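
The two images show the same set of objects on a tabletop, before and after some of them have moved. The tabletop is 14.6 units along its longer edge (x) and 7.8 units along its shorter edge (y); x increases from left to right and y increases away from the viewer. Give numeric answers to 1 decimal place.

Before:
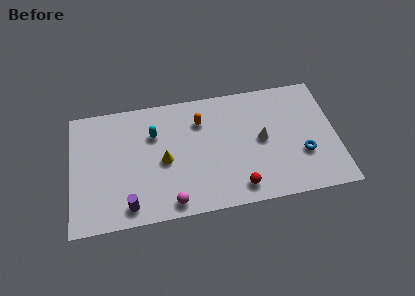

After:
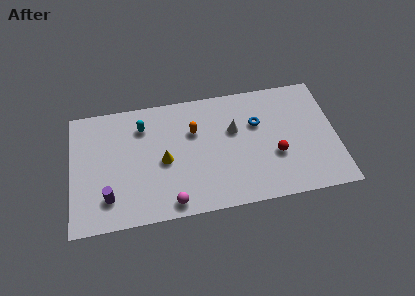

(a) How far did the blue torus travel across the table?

3.4

The blue torus was near (12.7, 2.7) before and (10.3, 5.1) after, so it travelled √(2.4² + 2.4²) ≈ 3.4 units.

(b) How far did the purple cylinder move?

1.3

The purple cylinder moved from about (3.1, 1.1) to (2.0, 1.8), a distance of √(1.1² + 0.7²) ≈ 1.3.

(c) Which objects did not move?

the magenta sphere and the yellow cone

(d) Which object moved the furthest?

the blue torus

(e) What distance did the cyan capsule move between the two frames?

0.8

The cyan capsule moved from about (4.6, 5.4) to (4.0, 6.0), a distance of √(0.6² + 0.6²) ≈ 0.8.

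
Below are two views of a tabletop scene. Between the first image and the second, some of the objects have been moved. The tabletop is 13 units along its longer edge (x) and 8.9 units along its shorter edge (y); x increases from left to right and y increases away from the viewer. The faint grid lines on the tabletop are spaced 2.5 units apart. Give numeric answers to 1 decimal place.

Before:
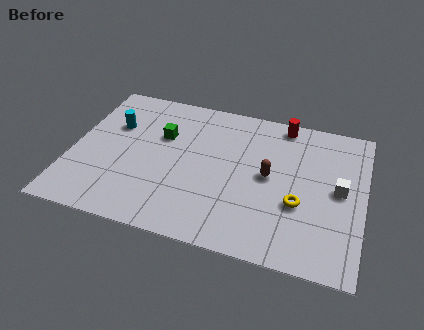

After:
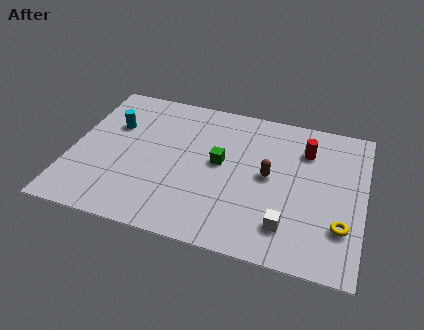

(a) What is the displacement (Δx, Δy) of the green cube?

(2.7, -1.0)

The green cube started near (3.9, 5.8) and ended near (6.6, 4.8).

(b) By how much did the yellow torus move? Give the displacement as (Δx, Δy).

(1.9, -0.8)

The yellow torus was at about (10.2, 3.3) and moved to about (12.1, 2.5).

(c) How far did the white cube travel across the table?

3.4

From (11.9, 4.6) to (9.8, 1.9), the white cube covered √(2.1² + 2.7²) ≈ 3.4 units.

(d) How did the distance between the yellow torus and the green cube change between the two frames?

-0.8

Before: roughly 6.8 units apart; after: 6.0. That's 0.8 units closer together.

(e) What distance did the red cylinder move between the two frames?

1.8

From (9.2, 8.0) to (10.3, 6.6), the red cylinder covered √(1.1² + 1.4²) ≈ 1.8 units.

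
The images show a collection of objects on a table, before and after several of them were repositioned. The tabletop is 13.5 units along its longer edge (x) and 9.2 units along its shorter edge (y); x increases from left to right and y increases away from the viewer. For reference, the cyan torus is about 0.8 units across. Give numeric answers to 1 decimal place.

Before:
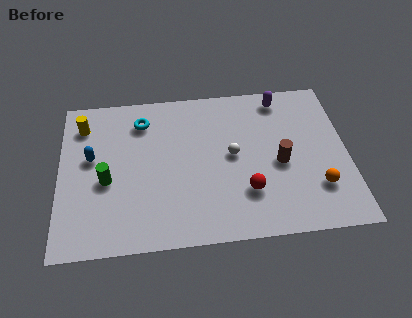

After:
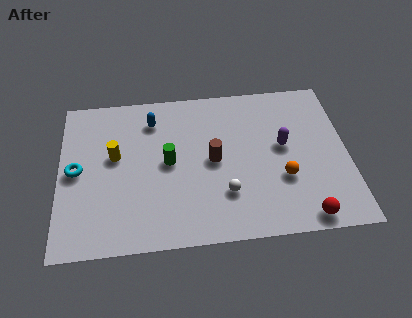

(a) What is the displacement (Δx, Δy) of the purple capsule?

(0.0, -2.9)

The purple capsule started near (10.5, 8.0) and ended near (10.5, 5.1).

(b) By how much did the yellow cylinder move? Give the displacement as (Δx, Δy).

(1.5, -2.0)

The yellow cylinder was at about (1.1, 7.3) and moved to about (2.6, 5.3).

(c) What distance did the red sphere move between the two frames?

3.1

The red sphere was near (8.7, 2.6) before and (11.3, 0.9) after, so it travelled √(2.6² + 1.7²) ≈ 3.1 units.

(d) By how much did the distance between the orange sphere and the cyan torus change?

+0.3

They were about 9.4 units apart before and 9.7 after — 0.3 units further apart.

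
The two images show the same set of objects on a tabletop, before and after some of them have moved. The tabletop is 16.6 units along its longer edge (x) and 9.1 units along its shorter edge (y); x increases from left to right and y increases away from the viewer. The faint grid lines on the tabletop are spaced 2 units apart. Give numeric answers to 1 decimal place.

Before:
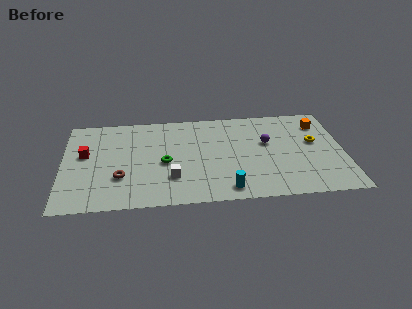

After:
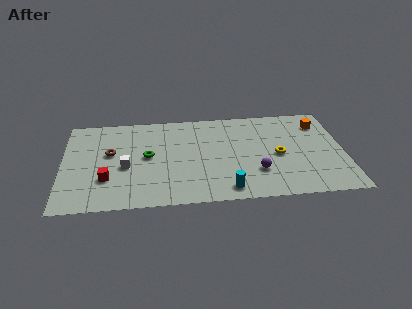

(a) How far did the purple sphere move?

2.9

The purple sphere moved from about (12.1, 5.5) to (11.4, 2.7), a distance of √(0.7² + 2.8²) ≈ 2.9.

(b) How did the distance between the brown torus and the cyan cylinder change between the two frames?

+1.5

Before: roughly 6.4 units apart; after: 7.9. That's 1.5 units further apart.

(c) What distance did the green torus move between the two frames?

1.2

The green torus was near (6.0, 4.1) before and (5.0, 4.8) after, so it travelled √(1.0² + 0.7²) ≈ 1.2 units.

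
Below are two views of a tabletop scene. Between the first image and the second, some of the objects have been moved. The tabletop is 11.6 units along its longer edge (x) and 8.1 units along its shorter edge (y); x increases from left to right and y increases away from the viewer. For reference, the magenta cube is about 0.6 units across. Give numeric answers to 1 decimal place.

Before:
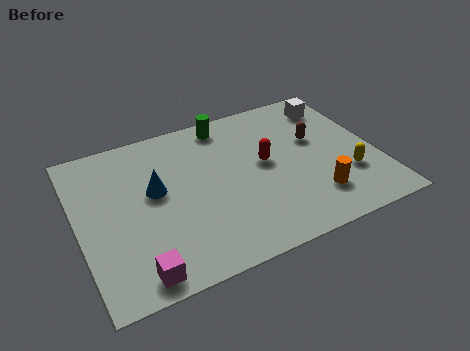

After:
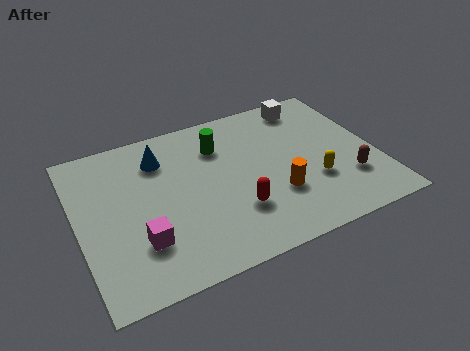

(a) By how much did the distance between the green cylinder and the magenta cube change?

-2.4

The distance was about 7.5 in the first image and 5.1 in the second, so they moved 2.4 units closer together.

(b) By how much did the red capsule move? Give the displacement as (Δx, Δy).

(-1.4, -2.0)

The red capsule was at about (7.3, 4.4) and moved to about (5.9, 2.4).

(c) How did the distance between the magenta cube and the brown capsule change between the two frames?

-0.4

They were about 8.5 units apart before and 8.1 after — 0.4 units closer together.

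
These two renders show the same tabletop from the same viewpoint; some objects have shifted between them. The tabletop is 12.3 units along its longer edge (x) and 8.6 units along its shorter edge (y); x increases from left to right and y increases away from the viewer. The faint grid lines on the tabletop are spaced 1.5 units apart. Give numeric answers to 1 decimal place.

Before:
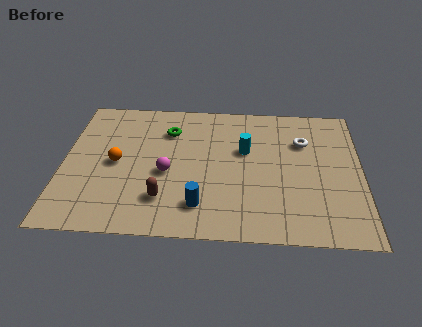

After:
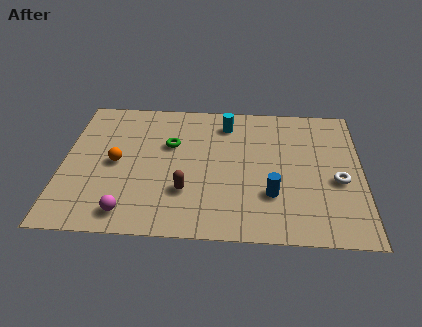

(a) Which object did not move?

the orange sphere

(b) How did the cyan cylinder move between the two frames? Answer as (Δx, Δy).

(-0.8, 1.7)

The cyan cylinder was at about (7.5, 5.3) and moved to about (6.7, 7.0).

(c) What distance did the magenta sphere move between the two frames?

2.9

The magenta sphere moved from about (4.3, 3.7) to (2.8, 1.2), a distance of √(1.5² + 2.5²) ≈ 2.9.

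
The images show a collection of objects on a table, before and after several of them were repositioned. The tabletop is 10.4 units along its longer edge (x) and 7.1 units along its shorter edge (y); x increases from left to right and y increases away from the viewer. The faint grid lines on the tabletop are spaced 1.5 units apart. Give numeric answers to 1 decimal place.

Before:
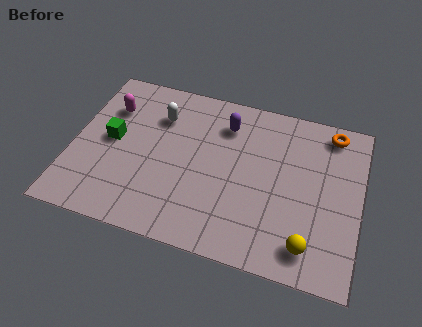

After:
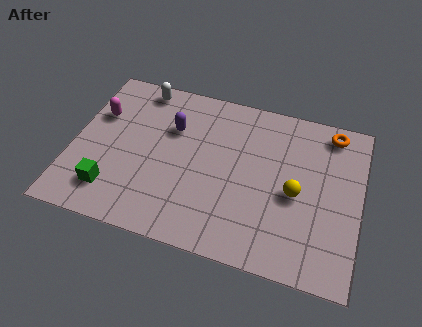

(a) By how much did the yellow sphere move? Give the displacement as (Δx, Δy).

(-0.6, 2.0)

The yellow sphere was at about (8.7, 1.2) and moved to about (8.1, 3.2).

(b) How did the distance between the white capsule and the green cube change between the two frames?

+2.6

Before: roughly 2.2 units apart; after: 4.8. That's 2.6 units further apart.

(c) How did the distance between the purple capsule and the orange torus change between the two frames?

+2.0

Before: roughly 3.9 units apart; after: 5.9. That's 2.0 units further apart.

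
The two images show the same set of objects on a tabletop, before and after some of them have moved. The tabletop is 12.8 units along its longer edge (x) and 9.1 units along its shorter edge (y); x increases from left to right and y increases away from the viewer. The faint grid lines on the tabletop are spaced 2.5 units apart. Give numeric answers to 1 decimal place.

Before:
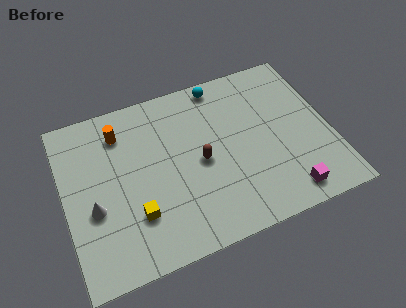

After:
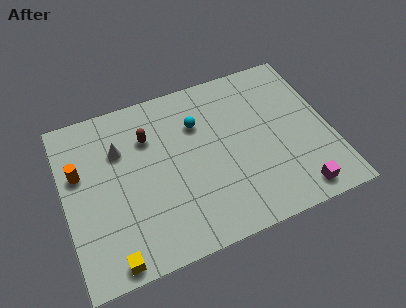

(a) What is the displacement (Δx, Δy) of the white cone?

(1.5, 2.7)

From the two frames, the white cone sits at roughly (1.3, 3.6) before and (2.8, 6.3) after.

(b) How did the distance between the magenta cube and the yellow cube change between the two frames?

+1.7

They were about 7.2 units apart before and 8.9 after — 1.7 units further apart.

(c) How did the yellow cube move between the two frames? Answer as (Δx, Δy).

(-1.3, -1.8)

From the two frames, the yellow cube sits at roughly (3.2, 2.6) before and (1.9, 0.8) after.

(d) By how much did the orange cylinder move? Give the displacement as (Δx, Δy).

(-2.1, -1.5)

From the two frames, the orange cylinder sits at roughly (2.9, 7.2) before and (0.8, 5.7) after.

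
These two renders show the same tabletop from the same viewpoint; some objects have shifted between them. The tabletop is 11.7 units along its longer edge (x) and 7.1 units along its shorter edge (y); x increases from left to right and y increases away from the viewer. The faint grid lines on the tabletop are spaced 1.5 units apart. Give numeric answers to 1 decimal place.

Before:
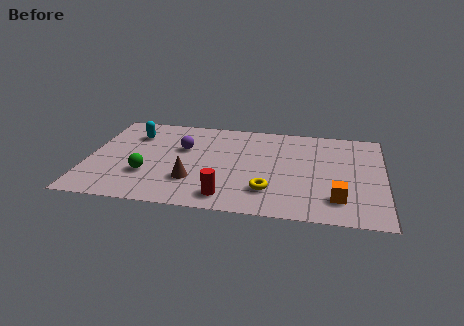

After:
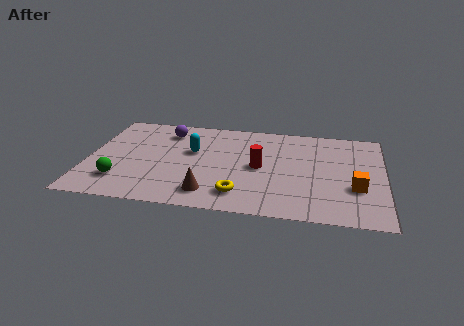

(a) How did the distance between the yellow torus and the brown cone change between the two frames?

-1.8

They were about 3.0 units apart before and 1.2 after — 1.8 units closer together.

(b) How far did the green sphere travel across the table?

1.2

The green sphere was near (2.4, 2.3) before and (1.4, 1.7) after, so it travelled √(1.0² + 0.6²) ≈ 1.2 units.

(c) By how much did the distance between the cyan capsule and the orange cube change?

-2.3

Before: roughly 9.0 units apart; after: 6.7. That's 2.3 units closer together.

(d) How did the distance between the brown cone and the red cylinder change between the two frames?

+1.2

The distance was about 1.7 in the first image and 2.9 in the second, so they moved 1.2 units further apart.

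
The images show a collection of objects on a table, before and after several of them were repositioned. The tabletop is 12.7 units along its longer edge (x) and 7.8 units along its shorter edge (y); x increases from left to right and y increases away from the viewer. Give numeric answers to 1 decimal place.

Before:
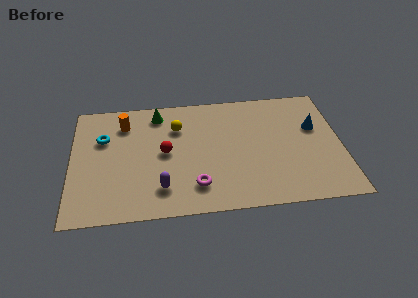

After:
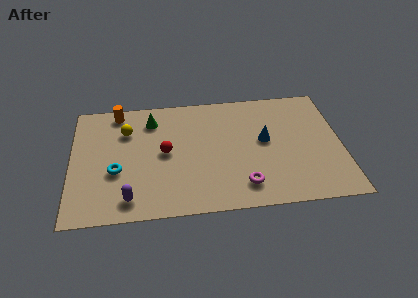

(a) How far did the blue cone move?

2.5

From (11.5, 4.9) to (9.1, 4.3), the blue cone covered √(2.4² + 0.6²) ≈ 2.5 units.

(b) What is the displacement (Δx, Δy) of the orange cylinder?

(-0.3, 0.8)

The orange cylinder was at about (2.5, 6.1) and moved to about (2.2, 6.9).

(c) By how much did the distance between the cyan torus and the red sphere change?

-0.6

Before: roughly 3.1 units apart; after: 2.5. That's 0.6 units closer together.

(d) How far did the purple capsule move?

1.6

From (4.2, 1.7) to (2.7, 1.2), the purple capsule covered √(1.5² + 0.5²) ≈ 1.6 units.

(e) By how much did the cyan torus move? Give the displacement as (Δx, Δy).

(0.6, -2.2)

The cyan torus was at about (1.5, 5.2) and moved to about (2.1, 3.0).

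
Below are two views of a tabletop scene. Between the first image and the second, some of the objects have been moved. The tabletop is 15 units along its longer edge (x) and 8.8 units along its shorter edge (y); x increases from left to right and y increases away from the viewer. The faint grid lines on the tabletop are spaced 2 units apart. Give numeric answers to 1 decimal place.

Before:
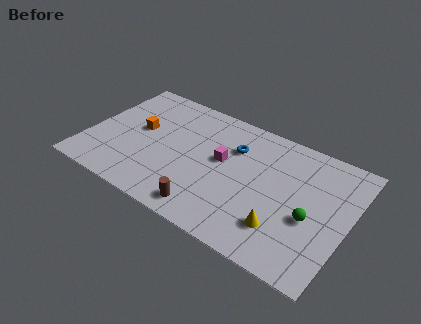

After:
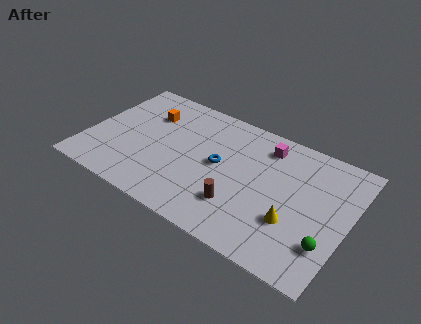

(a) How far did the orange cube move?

1.4

The orange cube moved from about (2.8, 4.9) to (3.1, 6.3), a distance of √(0.3² + 1.4²) ≈ 1.4.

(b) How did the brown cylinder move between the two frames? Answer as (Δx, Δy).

(1.6, 1.2)

The brown cylinder started near (7.5, 1.2) and ended near (9.1, 2.4).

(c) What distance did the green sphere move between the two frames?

1.6

The green sphere moved from about (13.0, 3.6) to (14.1, 2.4), a distance of √(1.1² + 1.2²) ≈ 1.6.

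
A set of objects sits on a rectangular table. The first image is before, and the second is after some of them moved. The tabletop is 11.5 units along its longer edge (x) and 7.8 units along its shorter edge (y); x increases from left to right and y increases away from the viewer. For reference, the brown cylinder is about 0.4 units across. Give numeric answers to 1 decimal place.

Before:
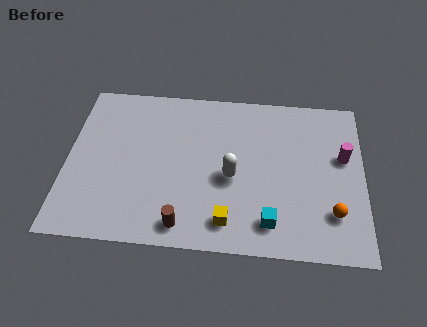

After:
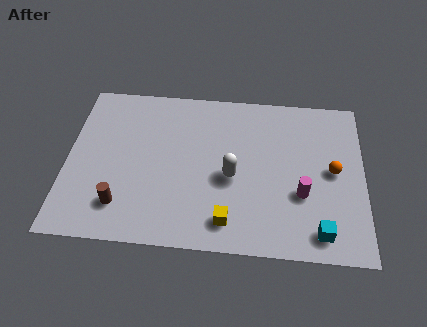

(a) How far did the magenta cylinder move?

2.5

From (10.7, 4.7) to (9.1, 2.8), the magenta cylinder covered √(1.6² + 1.9²) ≈ 2.5 units.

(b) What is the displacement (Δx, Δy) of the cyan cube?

(1.9, -0.3)

From the two frames, the cyan cube sits at roughly (7.9, 1.4) before and (9.8, 1.1) after.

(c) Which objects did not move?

the white capsule and the yellow cube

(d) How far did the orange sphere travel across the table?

2.0

The orange sphere was near (10.3, 2.0) before and (10.3, 4.0) after, so it travelled √(0.0² + 2.0²) ≈ 2.0 units.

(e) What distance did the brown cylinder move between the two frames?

2.5

The brown cylinder moved from about (4.6, 1.0) to (2.2, 1.7), a distance of √(2.4² + 0.7²) ≈ 2.5.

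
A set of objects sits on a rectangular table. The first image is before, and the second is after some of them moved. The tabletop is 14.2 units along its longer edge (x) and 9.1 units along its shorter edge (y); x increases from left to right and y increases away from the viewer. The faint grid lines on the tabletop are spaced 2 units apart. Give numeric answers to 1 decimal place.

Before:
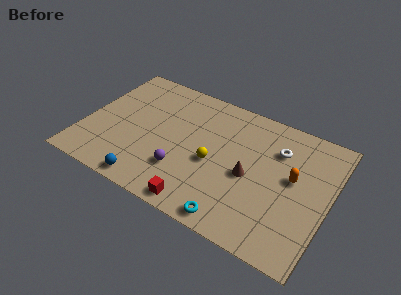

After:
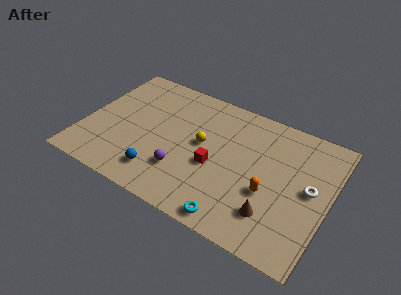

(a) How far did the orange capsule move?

2.0

From (12.1, 5.1) to (10.9, 3.5), the orange capsule covered √(1.2² + 1.6²) ≈ 2.0 units.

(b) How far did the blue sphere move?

1.0

The blue sphere was near (4.3, 0.9) before and (4.8, 1.8) after, so it travelled √(0.5² + 0.9²) ≈ 1.0 units.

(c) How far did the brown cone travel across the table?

2.5

From (9.7, 4.1) to (11.3, 2.2), the brown cone covered √(1.6² + 1.9²) ≈ 2.5 units.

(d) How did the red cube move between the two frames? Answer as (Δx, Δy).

(0.4, 2.9)

The red cube started near (7.3, 0.9) and ended near (7.7, 3.8).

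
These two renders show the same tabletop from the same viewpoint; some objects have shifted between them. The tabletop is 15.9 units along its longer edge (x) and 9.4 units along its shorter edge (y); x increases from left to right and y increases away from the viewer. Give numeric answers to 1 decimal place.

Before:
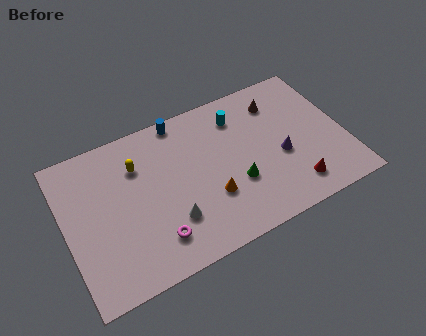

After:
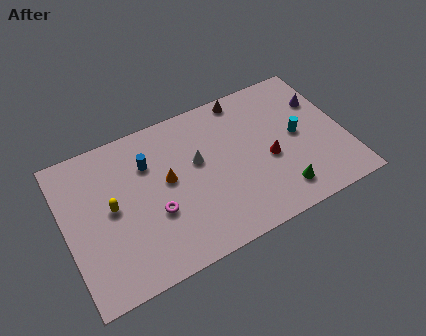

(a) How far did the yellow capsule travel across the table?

2.5

From (4.3, 6.8) to (2.6, 4.9), the yellow capsule covered √(1.7² + 1.9²) ≈ 2.5 units.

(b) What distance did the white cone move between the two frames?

3.5

The white cone moved from about (5.7, 2.7) to (7.6, 5.6), a distance of √(1.9² + 2.9²) ≈ 3.5.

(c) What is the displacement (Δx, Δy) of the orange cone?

(-2.2, 2.1)

The orange cone started near (8.0, 3.1) and ended near (5.8, 5.2).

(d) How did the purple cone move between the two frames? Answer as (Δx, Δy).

(2.7, 2.6)

The purple cone was at about (12.2, 3.9) and moved to about (14.9, 6.5).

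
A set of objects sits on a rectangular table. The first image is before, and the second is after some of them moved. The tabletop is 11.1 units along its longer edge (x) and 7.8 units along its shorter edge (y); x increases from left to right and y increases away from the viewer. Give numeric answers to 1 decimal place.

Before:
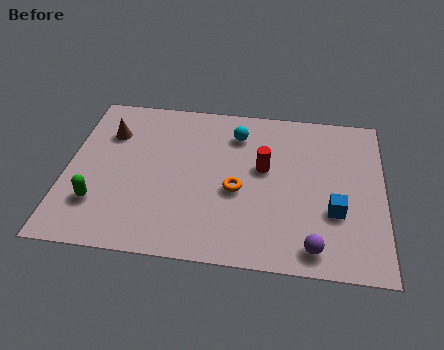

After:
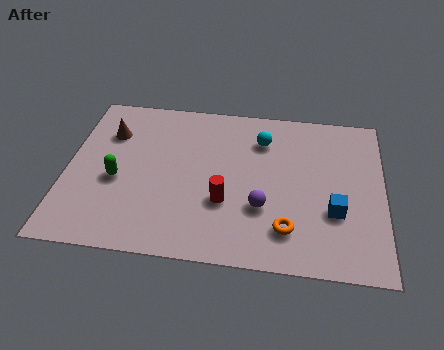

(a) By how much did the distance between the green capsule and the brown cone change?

-1.2

Before: roughly 3.5 units apart; after: 2.3. That's 1.2 units closer together.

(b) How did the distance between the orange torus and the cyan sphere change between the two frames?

+1.5

Before: roughly 2.8 units apart; after: 4.3. That's 1.5 units further apart.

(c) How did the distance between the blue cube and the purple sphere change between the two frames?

+0.7

They were about 1.8 units apart before and 2.5 after — 0.7 units further apart.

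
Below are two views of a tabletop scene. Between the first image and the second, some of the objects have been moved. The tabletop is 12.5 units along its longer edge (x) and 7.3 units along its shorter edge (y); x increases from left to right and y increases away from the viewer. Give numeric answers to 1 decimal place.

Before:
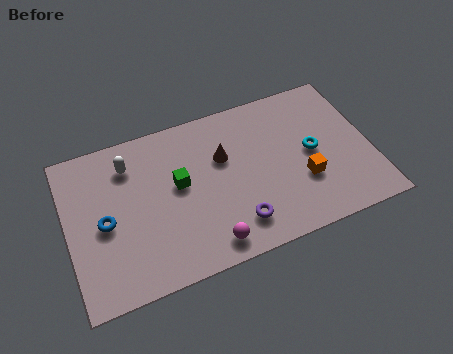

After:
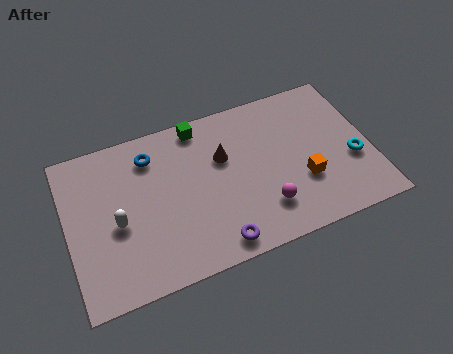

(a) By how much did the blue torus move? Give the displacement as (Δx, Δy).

(2.1, 2.4)

The blue torus was at about (1.5, 3.4) and moved to about (3.6, 5.8).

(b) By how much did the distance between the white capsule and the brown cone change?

+0.8

The distance was about 3.9 in the first image and 4.7 in the second, so they moved 0.8 units further apart.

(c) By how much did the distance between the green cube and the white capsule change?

+2.5

The distance was about 2.5 in the first image and 5.0 in the second, so they moved 2.5 units further apart.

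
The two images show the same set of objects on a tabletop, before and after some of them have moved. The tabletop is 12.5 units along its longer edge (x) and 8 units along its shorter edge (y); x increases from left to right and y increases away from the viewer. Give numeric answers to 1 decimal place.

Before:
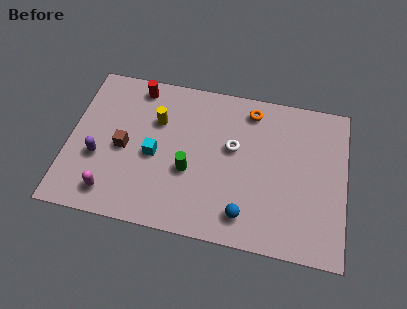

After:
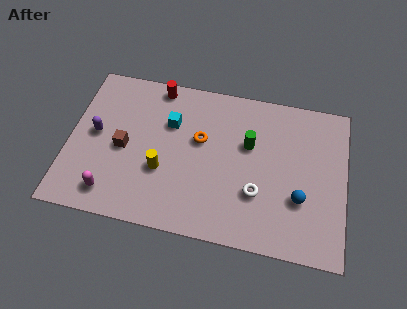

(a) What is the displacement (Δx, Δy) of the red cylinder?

(0.9, 0.2)

The red cylinder was at about (2.9, 7.0) and moved to about (3.8, 7.2).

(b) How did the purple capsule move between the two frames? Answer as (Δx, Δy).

(-0.2, 1.2)

The purple capsule started near (1.4, 3.0) and ended near (1.2, 4.2).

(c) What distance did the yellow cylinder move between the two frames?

2.5

From (3.9, 5.4) to (4.3, 2.9), the yellow cylinder covered √(0.4² + 2.5²) ≈ 2.5 units.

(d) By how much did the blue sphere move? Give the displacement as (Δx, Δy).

(2.4, 1.3)

The blue sphere started near (8.1, 1.4) and ended near (10.5, 2.7).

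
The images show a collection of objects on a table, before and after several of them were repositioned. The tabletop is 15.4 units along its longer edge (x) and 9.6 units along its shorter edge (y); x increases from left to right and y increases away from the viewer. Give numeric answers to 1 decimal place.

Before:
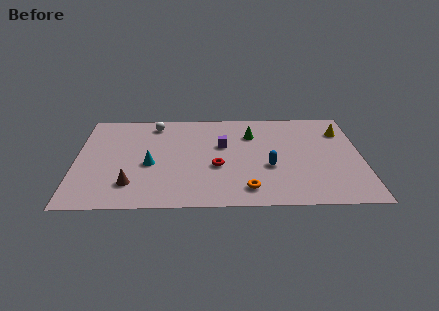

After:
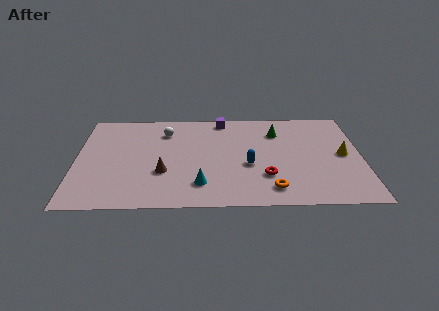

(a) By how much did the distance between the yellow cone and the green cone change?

-0.7

The distance was about 4.9 in the first image and 4.2 in the second, so they moved 0.7 units closer together.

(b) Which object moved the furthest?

the cyan cone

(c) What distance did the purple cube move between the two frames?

2.7

The purple cube moved from about (7.9, 5.9) to (7.9, 8.6), a distance of √(0.0² + 2.7²) ≈ 2.7.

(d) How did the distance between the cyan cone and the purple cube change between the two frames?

+2.3

They were about 4.3 units apart before and 6.6 after — 2.3 units further apart.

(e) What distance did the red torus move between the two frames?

2.8

From (7.6, 3.8) to (10.2, 2.8), the red torus covered √(2.6² + 1.0²) ≈ 2.8 units.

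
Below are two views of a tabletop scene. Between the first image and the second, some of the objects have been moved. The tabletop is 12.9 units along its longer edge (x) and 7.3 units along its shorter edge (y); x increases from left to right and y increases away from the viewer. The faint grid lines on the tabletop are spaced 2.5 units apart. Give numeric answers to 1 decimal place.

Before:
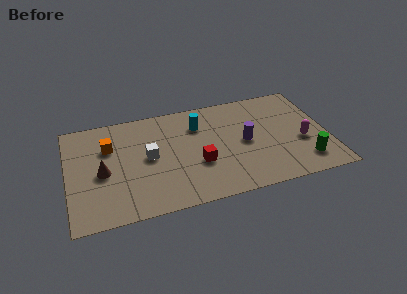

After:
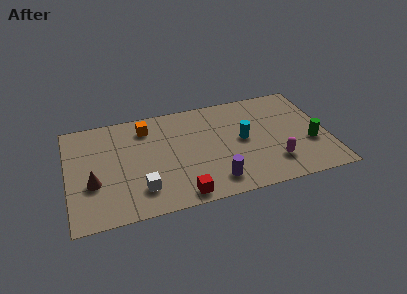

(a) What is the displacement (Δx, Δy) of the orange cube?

(1.9, 0.9)

The orange cube was at about (2.1, 5.0) and moved to about (4.0, 5.9).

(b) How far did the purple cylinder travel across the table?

2.9

The purple cylinder was near (8.8, 3.6) before and (7.1, 1.3) after, so it travelled √(1.7² + 2.3²) ≈ 2.9 units.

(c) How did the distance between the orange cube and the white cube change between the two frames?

+2.0

The distance was about 2.2 in the first image and 4.2 in the second, so they moved 2.0 units further apart.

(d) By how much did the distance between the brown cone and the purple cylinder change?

-1.0

They were about 7.1 units apart before and 6.1 after — 1.0 units closer together.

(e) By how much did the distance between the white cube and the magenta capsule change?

-1.1

Before: roughly 7.7 units apart; after: 6.6. That's 1.1 units closer together.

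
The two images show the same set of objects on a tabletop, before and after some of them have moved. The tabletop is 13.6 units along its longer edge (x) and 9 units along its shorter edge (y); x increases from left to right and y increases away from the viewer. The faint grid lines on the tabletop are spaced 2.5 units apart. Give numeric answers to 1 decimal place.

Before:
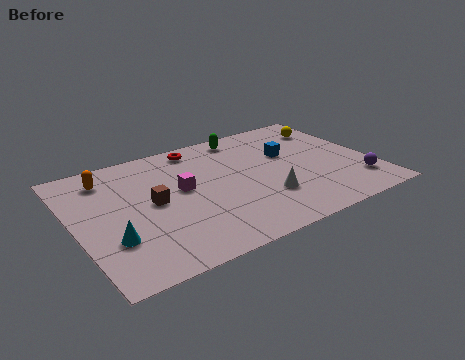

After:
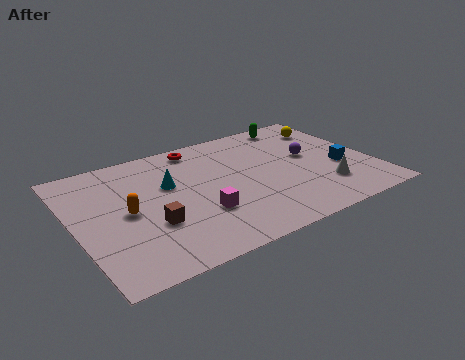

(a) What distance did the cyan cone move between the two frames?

4.1

From (1.4, 2.8) to (4.4, 5.6), the cyan cone covered √(3.0² + 2.8²) ≈ 4.1 units.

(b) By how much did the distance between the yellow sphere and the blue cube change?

+0.8

They were about 2.7 units apart before and 3.5 after — 0.8 units further apart.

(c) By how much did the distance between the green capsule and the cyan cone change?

-1.7

The distance was about 8.6 in the first image and 6.9 in the second, so they moved 1.7 units closer together.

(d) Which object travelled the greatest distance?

the cyan cone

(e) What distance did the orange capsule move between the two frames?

2.9

The orange capsule moved from about (1.8, 7.3) to (2.3, 4.4), a distance of √(0.5² + 2.9²) ≈ 2.9.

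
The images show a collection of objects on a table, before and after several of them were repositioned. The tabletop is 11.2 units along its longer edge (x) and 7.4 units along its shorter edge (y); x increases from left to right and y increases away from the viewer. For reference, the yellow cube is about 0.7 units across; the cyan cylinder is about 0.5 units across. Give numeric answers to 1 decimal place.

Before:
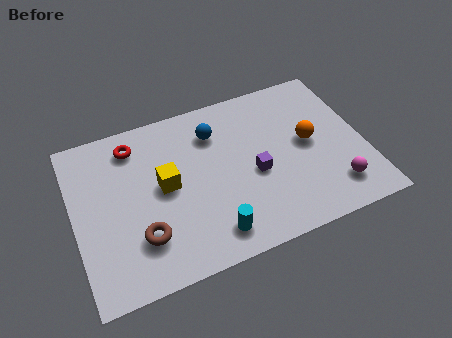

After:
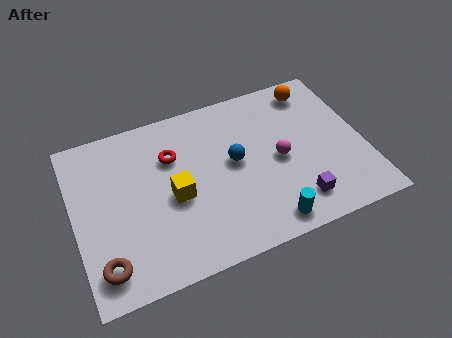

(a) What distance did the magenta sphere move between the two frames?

2.8

The magenta sphere moved from about (9.8, 1.5) to (7.9, 3.5), a distance of √(1.9² + 2.0²) ≈ 2.8.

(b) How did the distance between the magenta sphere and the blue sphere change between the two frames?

-4.1

The distance was about 5.9 in the first image and 1.8 in the second, so they moved 4.1 units closer together.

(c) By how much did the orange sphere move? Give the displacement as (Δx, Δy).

(0.5, 2.4)

From the two frames, the orange sphere sits at roughly (9.1, 3.9) before and (9.6, 6.3) after.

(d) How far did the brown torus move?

1.7

The brown torus moved from about (2.4, 2.0) to (0.9, 1.3), a distance of √(1.5² + 0.7²) ≈ 1.7.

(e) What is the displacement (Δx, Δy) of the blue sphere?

(0.6, -1.6)

The blue sphere was at about (5.6, 5.6) and moved to about (6.2, 4.0).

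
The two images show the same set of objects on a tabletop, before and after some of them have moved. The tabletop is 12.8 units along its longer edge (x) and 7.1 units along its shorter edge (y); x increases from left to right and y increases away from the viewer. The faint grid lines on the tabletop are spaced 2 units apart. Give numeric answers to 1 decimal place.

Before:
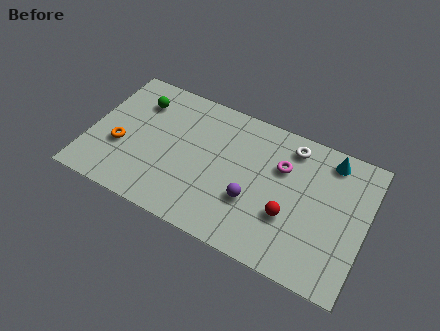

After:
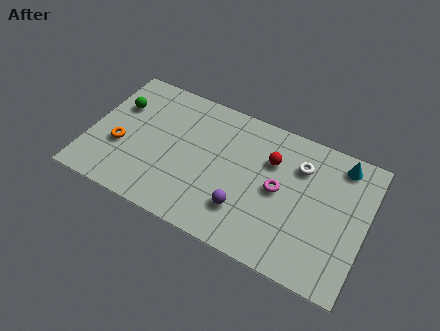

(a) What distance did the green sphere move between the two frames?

1.1

From (2.0, 5.4) to (1.1, 4.8), the green sphere covered √(0.9² + 0.6²) ≈ 1.1 units.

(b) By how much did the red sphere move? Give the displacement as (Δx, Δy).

(-1.1, 2.4)

The red sphere started near (9.4, 2.5) and ended near (8.3, 4.9).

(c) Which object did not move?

the orange torus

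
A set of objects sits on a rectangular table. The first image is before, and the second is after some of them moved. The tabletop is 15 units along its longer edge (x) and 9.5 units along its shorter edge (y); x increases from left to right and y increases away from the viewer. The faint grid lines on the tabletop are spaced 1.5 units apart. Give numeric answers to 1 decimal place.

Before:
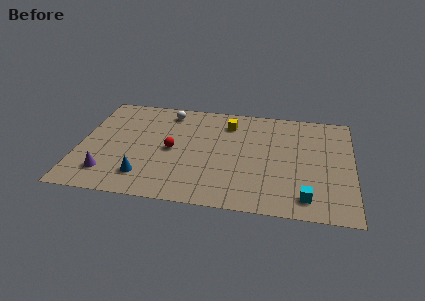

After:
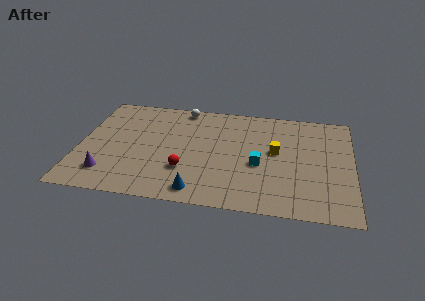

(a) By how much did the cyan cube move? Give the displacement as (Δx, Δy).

(-2.6, 2.5)

The cyan cube was at about (12.5, 1.5) and moved to about (9.9, 4.0).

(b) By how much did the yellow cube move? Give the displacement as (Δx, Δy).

(2.7, -2.2)

From the two frames, the yellow cube sits at roughly (8.1, 7.5) before and (10.8, 5.3) after.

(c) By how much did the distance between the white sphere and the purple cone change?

+0.8

The distance was about 6.8 in the first image and 7.6 in the second, so they moved 0.8 units further apart.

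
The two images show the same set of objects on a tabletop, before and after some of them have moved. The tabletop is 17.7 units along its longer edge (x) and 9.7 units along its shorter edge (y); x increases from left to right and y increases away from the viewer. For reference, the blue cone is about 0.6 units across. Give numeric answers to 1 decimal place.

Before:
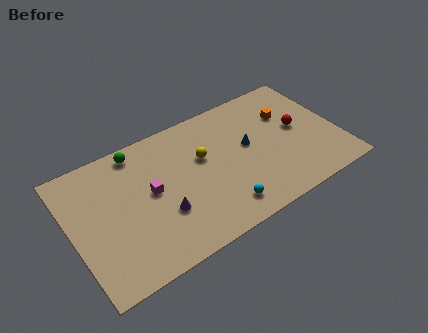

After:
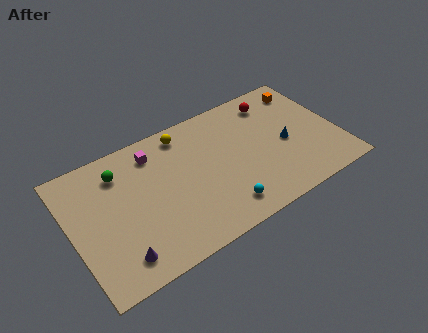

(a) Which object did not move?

the cyan sphere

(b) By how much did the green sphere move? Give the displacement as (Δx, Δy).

(-1.3, -1.0)

From the two frames, the green sphere sits at roughly (4.8, 8.6) before and (3.5, 7.6) after.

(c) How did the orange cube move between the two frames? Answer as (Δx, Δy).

(1.5, 1.4)

The orange cube was at about (14.7, 6.6) and moved to about (16.2, 8.0).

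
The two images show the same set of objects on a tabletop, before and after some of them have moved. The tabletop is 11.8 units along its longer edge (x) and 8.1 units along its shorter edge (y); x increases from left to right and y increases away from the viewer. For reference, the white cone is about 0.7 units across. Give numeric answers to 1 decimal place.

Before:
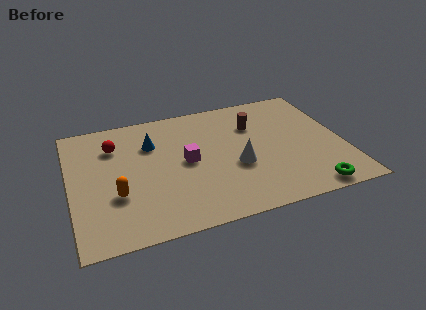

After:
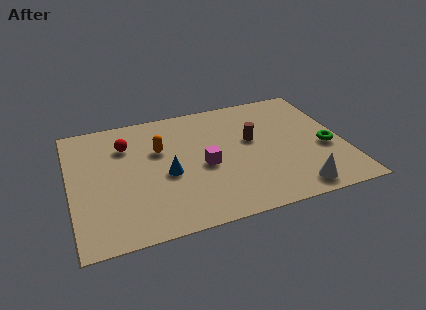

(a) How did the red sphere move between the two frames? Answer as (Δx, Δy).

(0.5, -0.1)

From the two frames, the red sphere sits at roughly (2.0, 6.0) before and (2.5, 5.9) after.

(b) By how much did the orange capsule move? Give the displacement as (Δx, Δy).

(2.0, 2.4)

From the two frames, the orange capsule sits at roughly (1.9, 2.8) before and (3.9, 5.2) after.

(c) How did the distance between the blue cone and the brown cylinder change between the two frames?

-0.5

They were about 4.5 units apart before and 4.0 after — 0.5 units closer together.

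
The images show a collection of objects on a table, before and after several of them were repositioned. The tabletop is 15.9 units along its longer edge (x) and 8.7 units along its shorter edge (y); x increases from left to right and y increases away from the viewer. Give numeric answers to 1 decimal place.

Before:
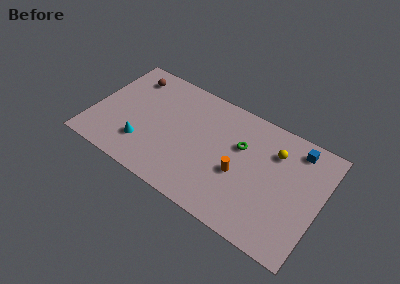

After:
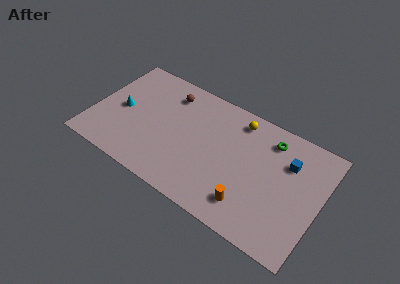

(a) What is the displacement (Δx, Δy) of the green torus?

(1.9, 1.5)

The green torus started near (10.2, 5.6) and ended near (12.1, 7.1).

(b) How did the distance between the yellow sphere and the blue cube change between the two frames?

+2.2

The distance was about 1.7 in the first image and 3.9 in the second, so they moved 2.2 units further apart.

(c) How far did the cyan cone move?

2.7

The cyan cone moved from about (3.8, 2.3) to (1.9, 4.2), a distance of √(1.9² + 1.9²) ≈ 2.7.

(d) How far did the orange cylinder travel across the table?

2.1

From (10.4, 3.6) to (11.4, 1.8), the orange cylinder covered √(1.0² + 1.8²) ≈ 2.1 units.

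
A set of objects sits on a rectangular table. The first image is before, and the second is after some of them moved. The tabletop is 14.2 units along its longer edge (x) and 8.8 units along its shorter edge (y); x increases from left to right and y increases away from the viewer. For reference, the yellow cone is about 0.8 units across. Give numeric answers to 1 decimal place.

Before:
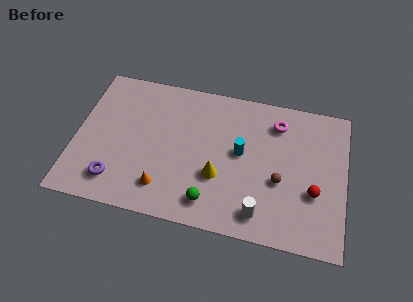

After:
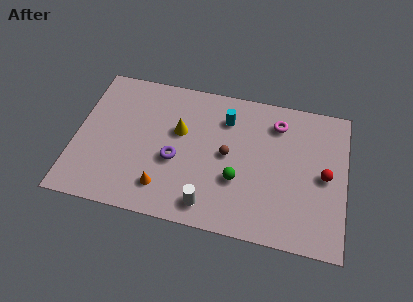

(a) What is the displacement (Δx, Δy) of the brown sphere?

(-2.8, 1.0)

The brown sphere was at about (10.8, 3.5) and moved to about (8.0, 4.5).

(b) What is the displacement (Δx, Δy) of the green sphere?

(1.3, 1.6)

The green sphere was at about (7.3, 1.5) and moved to about (8.6, 3.1).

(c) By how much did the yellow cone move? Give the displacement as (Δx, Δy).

(-2.2, 2.3)

The yellow cone was at about (7.6, 3.1) and moved to about (5.4, 5.4).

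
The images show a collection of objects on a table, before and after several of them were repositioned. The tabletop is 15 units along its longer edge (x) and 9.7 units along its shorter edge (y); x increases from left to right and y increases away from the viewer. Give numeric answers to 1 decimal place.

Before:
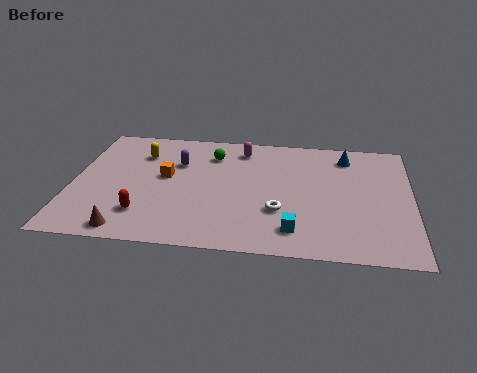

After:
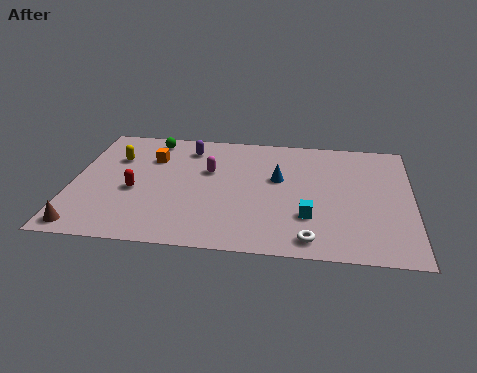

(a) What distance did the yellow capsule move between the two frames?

1.2

From (2.9, 7.2) to (1.8, 6.7), the yellow capsule covered √(1.1² + 0.5²) ≈ 1.2 units.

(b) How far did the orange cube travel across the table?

1.7

The orange cube was near (4.1, 5.4) before and (3.4, 6.9) after, so it travelled √(0.7² + 1.5²) ≈ 1.7 units.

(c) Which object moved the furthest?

the blue cone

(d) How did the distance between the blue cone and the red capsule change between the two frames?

-4.0

The distance was about 10.5 in the first image and 6.5 in the second, so they moved 4.0 units closer together.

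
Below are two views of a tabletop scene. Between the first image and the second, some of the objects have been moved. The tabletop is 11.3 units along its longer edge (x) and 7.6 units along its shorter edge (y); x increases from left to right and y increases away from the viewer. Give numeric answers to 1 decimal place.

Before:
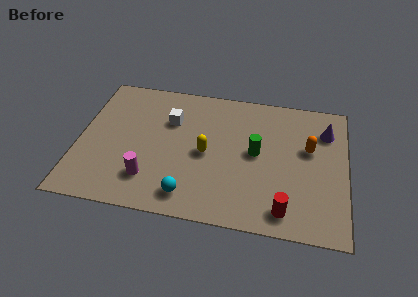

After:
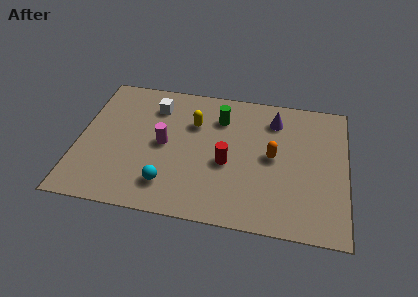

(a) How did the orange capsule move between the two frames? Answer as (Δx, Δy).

(-1.5, -0.7)

The orange capsule was at about (9.7, 4.6) and moved to about (8.2, 3.9).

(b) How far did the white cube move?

1.0

From (3.8, 5.2) to (3.1, 5.9), the white cube covered √(0.7² + 0.7²) ≈ 1.0 units.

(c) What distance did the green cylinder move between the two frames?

2.3

From (7.5, 4.0) to (5.9, 5.7), the green cylinder covered √(1.6² + 1.7²) ≈ 2.3 units.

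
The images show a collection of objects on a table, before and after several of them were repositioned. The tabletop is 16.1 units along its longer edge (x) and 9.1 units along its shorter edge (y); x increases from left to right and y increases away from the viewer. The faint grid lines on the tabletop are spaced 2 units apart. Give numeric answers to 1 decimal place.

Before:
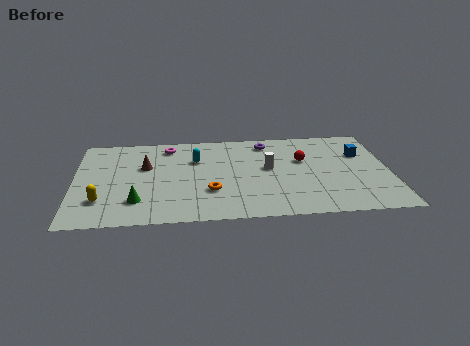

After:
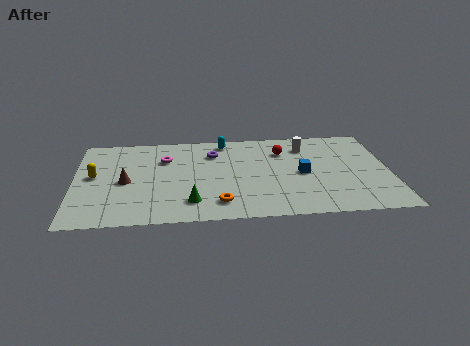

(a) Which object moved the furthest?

the blue cube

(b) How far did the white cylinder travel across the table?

2.9

The white cylinder was near (9.9, 5.0) before and (11.9, 7.1) after, so it travelled √(2.0² + 2.1²) ≈ 2.9 units.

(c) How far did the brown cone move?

1.8

The brown cone moved from about (3.6, 5.7) to (2.6, 4.2), a distance of √(1.0² + 1.5²) ≈ 1.8.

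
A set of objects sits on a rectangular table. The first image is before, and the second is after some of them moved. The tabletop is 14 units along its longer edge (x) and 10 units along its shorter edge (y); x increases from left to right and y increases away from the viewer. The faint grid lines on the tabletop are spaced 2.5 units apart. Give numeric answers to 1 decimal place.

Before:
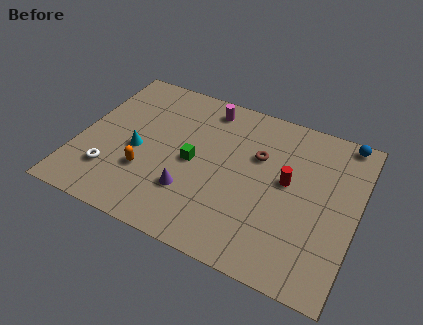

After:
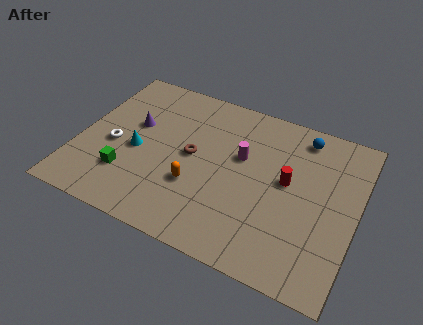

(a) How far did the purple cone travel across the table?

4.5

The purple cone was near (5.9, 2.9) before and (2.6, 6.0) after, so it travelled √(3.3² + 3.1²) ≈ 4.5 units.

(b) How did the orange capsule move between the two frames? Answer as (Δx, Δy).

(2.5, 0.2)

From the two frames, the orange capsule sits at roughly (3.6, 3.2) before and (6.1, 3.4) after.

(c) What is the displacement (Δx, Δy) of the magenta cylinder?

(2.1, -2.5)

The magenta cylinder started near (6.0, 8.6) and ended near (8.1, 6.1).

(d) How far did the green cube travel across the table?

3.7

The green cube was near (5.8, 4.8) before and (2.7, 2.7) after, so it travelled √(3.1² + 2.1²) ≈ 3.7 units.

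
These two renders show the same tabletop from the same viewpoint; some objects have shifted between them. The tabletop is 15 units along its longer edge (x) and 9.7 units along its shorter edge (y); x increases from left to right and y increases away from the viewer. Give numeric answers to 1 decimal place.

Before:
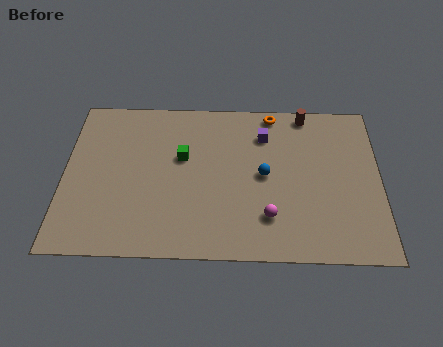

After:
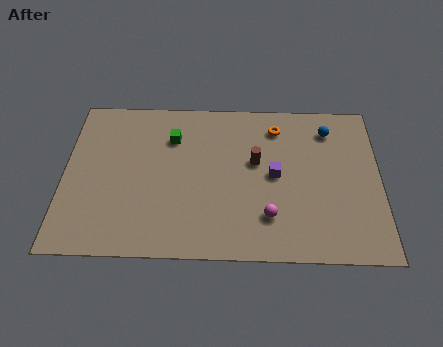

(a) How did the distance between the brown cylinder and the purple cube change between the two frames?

-1.2

The distance was about 2.4 in the first image and 1.2 in the second, so they moved 1.2 units closer together.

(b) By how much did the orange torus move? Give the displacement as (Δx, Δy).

(0.2, -0.9)

The orange torus started near (9.9, 8.8) and ended near (10.1, 7.9).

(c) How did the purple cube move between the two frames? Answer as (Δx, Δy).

(0.5, -2.5)

The purple cube was at about (9.5, 7.4) and moved to about (10.0, 4.9).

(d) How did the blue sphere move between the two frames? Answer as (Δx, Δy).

(3.1, 2.9)

The blue sphere was at about (9.5, 4.9) and moved to about (12.6, 7.8).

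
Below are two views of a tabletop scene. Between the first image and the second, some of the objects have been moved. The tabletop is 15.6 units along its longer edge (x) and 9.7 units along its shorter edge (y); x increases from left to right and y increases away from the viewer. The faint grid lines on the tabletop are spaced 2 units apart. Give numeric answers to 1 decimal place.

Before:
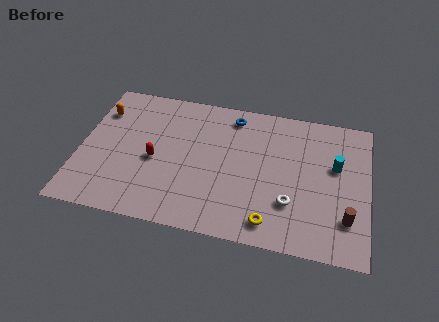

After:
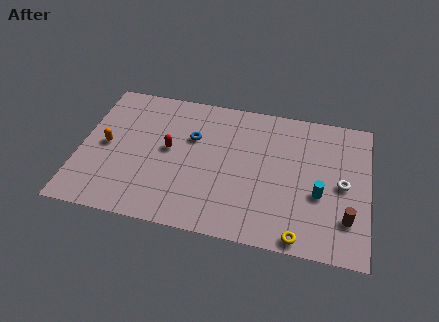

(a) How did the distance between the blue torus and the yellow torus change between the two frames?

+0.9

The distance was about 7.3 in the first image and 8.2 in the second, so they moved 0.9 units further apart.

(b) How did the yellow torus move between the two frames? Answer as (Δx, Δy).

(1.6, -0.6)

The yellow torus was at about (10.5, 1.4) and moved to about (12.1, 0.8).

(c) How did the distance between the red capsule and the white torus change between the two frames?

+1.9

The distance was about 7.5 in the first image and 9.4 in the second, so they moved 1.9 units further apart.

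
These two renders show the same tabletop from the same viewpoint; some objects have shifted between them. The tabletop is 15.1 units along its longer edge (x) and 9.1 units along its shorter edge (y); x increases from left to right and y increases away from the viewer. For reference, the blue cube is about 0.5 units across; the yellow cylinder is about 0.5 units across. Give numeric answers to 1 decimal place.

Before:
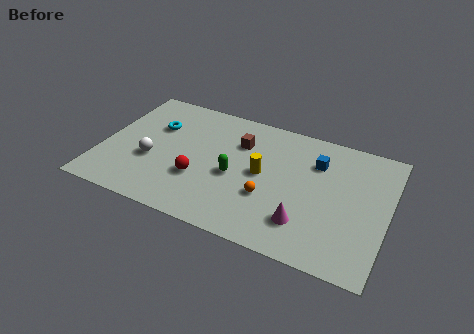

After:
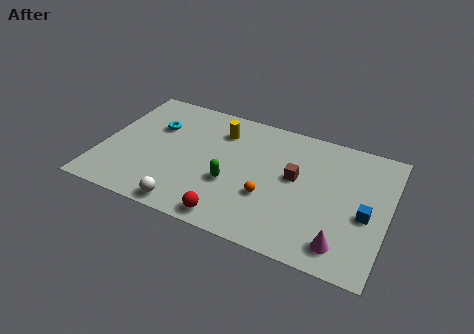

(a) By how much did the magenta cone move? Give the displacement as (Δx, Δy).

(2.0, -0.7)

The magenta cone was at about (11.0, 2.2) and moved to about (13.0, 1.5).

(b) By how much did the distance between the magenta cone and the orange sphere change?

+2.1

They were about 2.2 units apart before and 4.3 after — 2.1 units further apart.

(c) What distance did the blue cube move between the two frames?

3.9

The blue cube moved from about (11.2, 6.6) to (14.0, 3.9), a distance of √(2.8² + 2.7²) ≈ 3.9.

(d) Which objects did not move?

the cyan torus and the orange sphere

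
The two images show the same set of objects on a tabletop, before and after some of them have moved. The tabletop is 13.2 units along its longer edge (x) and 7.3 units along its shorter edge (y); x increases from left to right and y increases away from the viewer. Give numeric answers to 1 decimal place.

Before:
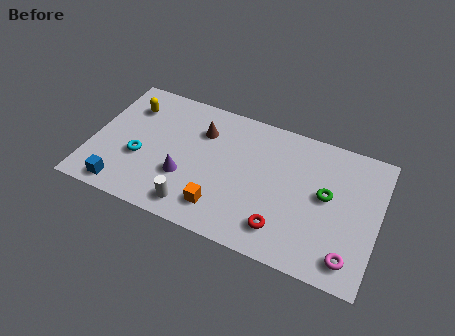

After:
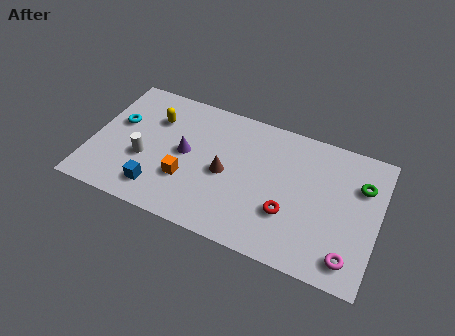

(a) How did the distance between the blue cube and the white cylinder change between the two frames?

-1.7

The distance was about 3.3 in the first image and 1.6 in the second, so they moved 1.7 units closer together.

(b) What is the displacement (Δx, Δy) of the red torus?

(0.2, 0.9)

From the two frames, the red torus sits at roughly (9.0, 1.5) before and (9.2, 2.4) after.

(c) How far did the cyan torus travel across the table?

2.0

The cyan torus moved from about (2.3, 2.8) to (1.1, 4.4), a distance of √(1.2² + 1.6²) ≈ 2.0.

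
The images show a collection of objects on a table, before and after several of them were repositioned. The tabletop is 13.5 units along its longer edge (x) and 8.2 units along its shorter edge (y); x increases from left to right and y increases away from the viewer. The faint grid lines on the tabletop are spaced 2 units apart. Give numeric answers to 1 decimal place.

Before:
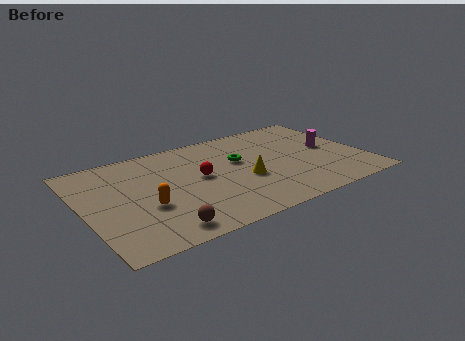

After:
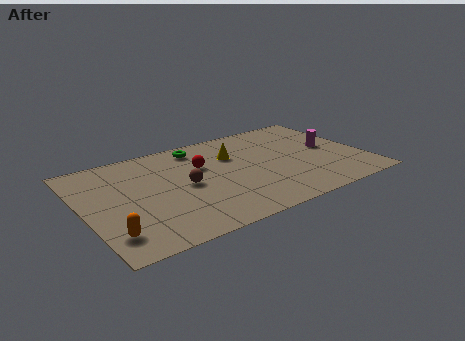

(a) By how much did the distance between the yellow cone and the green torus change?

+0.4

Before: roughly 1.7 units apart; after: 2.1. That's 0.4 units further apart.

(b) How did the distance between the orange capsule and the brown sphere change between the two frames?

+2.5

Before: roughly 2.0 units apart; after: 4.5. That's 2.5 units further apart.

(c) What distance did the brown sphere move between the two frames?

3.3

The brown sphere moved from about (3.2, 1.1) to (4.8, 4.0), a distance of √(1.6² + 2.9²) ≈ 3.3.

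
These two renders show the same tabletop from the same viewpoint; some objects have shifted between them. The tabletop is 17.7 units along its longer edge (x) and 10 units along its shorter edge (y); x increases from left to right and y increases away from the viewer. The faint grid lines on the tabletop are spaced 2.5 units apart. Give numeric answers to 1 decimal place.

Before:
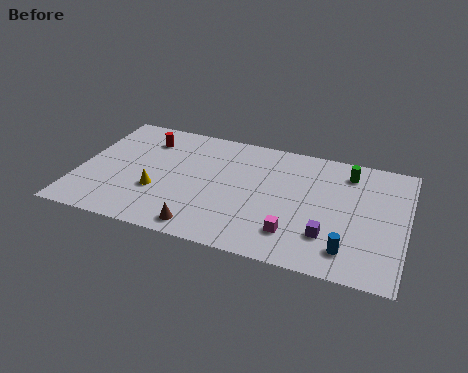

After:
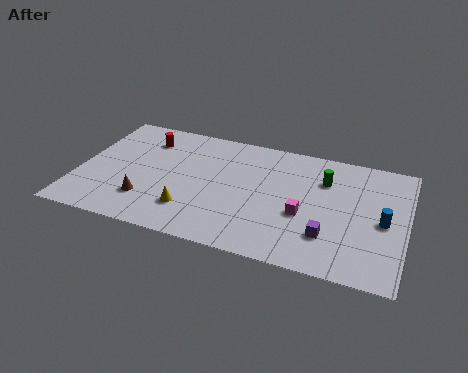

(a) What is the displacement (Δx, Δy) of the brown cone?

(-3.2, 1.4)

The brown cone started near (7.1, 1.2) and ended near (3.9, 2.6).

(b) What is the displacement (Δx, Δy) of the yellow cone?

(1.9, -1.0)

The yellow cone was at about (4.4, 3.5) and moved to about (6.3, 2.5).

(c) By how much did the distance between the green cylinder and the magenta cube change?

-3.1

Before: roughly 6.4 units apart; after: 3.3. That's 3.1 units closer together.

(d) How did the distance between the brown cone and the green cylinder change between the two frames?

+0.3

Before: roughly 10.1 units apart; after: 10.4. That's 0.3 units further apart.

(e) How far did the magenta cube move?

1.7

The magenta cube moved from about (11.9, 2.3) to (12.3, 4.0), a distance of √(0.4² + 1.7²) ≈ 1.7.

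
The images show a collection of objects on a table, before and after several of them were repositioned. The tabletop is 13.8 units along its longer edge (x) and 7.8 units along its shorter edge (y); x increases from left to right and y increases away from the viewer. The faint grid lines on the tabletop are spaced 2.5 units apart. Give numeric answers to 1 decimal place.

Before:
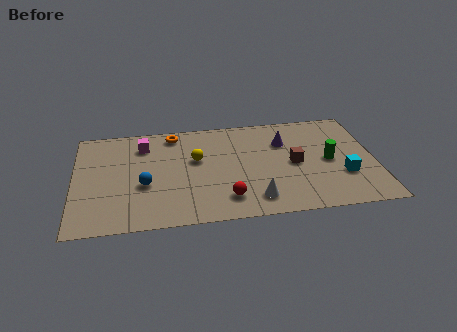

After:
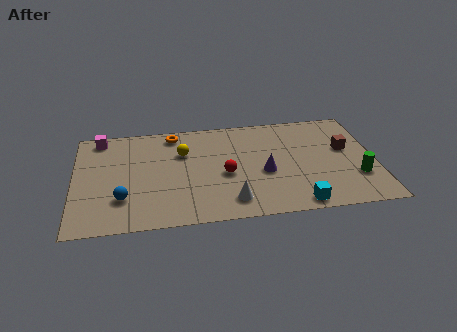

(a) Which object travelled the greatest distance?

the cyan cube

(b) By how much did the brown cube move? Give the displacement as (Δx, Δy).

(2.4, 0.8)

The brown cube was at about (10.1, 3.8) and moved to about (12.5, 4.6).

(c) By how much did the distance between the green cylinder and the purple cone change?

+1.7

The distance was about 2.6 in the first image and 4.3 in the second, so they moved 1.7 units further apart.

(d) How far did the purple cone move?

2.4

The purple cone moved from about (9.7, 5.5) to (8.7, 3.3), a distance of √(1.0² + 2.2²) ≈ 2.4.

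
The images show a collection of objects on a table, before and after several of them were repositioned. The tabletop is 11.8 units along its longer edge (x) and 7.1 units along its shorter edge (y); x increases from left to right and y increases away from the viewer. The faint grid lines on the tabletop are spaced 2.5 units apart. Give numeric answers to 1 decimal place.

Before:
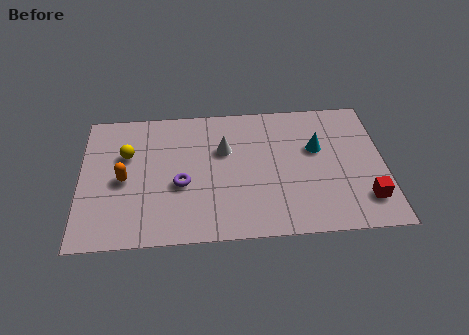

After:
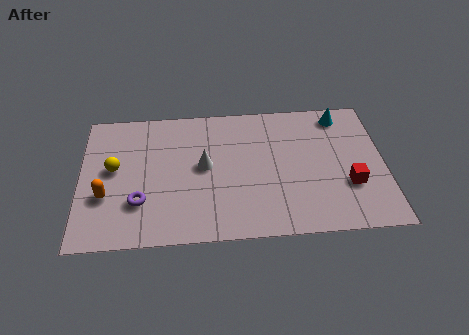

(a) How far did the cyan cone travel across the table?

2.0

From (9.2, 4.4) to (10.2, 6.1), the cyan cone covered √(1.0² + 1.7²) ≈ 2.0 units.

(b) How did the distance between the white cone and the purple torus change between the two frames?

+0.6

They were about 2.4 units apart before and 3.0 after — 0.6 units further apart.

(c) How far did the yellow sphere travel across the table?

0.9

The yellow sphere was near (1.8, 4.6) before and (1.3, 3.9) after, so it travelled √(0.5² + 0.7²) ≈ 0.9 units.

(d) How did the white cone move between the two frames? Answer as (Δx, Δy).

(-0.8, -0.8)

From the two frames, the white cone sits at roughly (5.6, 4.6) before and (4.8, 3.8) after.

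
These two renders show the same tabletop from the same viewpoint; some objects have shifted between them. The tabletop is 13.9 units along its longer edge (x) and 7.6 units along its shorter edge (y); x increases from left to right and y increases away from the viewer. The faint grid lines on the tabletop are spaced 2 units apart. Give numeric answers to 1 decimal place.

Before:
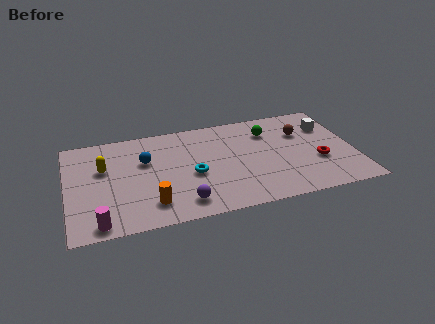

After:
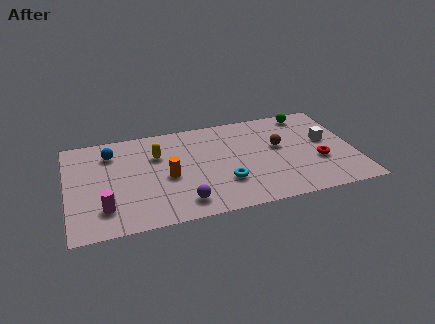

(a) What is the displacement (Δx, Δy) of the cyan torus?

(1.5, -1.0)

The cyan torus started near (6.0, 3.3) and ended near (7.5, 2.3).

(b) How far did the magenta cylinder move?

1.0

From (1.4, 0.8) to (1.7, 1.8), the magenta cylinder covered √(0.3² + 1.0²) ≈ 1.0 units.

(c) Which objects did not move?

the purple sphere and the red torus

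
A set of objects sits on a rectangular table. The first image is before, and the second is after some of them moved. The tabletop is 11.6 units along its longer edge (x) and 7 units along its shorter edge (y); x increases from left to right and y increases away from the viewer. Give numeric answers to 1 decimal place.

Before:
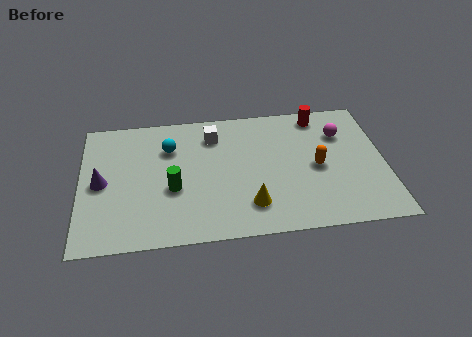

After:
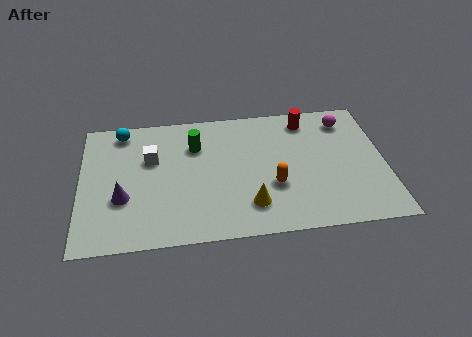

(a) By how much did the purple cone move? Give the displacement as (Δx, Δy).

(0.8, -0.9)

The purple cone started near (0.8, 3.4) and ended near (1.6, 2.5).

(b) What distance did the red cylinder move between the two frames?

0.5

The red cylinder was near (9.2, 6.1) before and (8.7, 5.9) after, so it travelled √(0.5² + 0.2²) ≈ 0.5 units.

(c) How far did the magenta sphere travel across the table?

0.7

The magenta sphere was near (10.0, 5.0) before and (10.2, 5.7) after, so it travelled √(0.2² + 0.7²) ≈ 0.7 units.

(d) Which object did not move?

the yellow cone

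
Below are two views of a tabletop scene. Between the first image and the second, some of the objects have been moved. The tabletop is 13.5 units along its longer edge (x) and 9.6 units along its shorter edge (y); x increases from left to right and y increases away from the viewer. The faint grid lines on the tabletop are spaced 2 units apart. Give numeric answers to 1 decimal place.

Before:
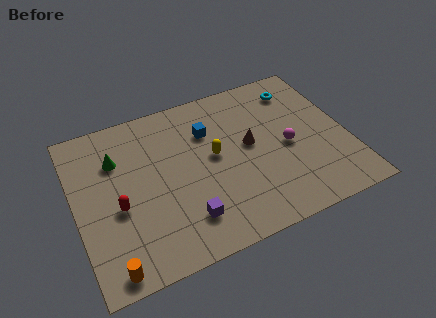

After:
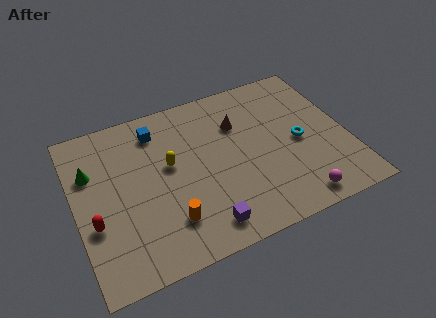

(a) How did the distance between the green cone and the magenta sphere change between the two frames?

+2.4

They were about 8.6 units apart before and 11.0 after — 2.4 units further apart.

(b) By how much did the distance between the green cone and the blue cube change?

-1.0

The distance was about 4.6 in the first image and 3.6 in the second, so they moved 1.0 units closer together.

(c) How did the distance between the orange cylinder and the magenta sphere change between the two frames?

-3.5

They were about 9.8 units apart before and 6.3 after — 3.5 units closer together.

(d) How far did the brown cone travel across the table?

1.6

The brown cone was near (8.7, 5.2) before and (8.3, 6.7) after, so it travelled √(0.4² + 1.5²) ≈ 1.6 units.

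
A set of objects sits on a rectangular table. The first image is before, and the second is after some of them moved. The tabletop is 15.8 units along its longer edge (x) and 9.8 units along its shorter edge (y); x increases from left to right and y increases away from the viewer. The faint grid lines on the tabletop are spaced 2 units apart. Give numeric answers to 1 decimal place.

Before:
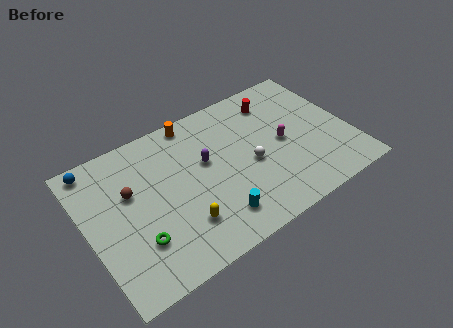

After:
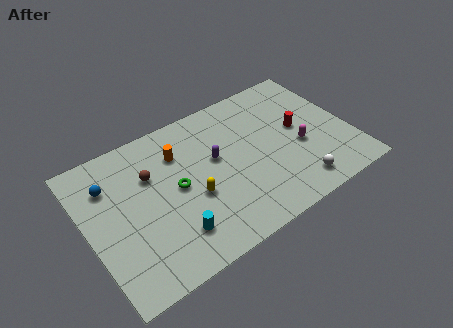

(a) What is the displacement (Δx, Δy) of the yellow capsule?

(0.9, 1.4)

The yellow capsule started near (5.2, 2.5) and ended near (6.1, 3.9).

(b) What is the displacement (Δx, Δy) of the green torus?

(2.7, 2.2)

The green torus started near (2.6, 2.8) and ended near (5.3, 5.0).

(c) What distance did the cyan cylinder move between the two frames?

2.5

The cyan cylinder moved from about (7.1, 1.9) to (4.6, 2.2), a distance of √(2.5² + 0.3²) ≈ 2.5.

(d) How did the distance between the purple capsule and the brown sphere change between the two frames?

-0.6

They were about 4.5 units apart before and 3.9 after — 0.6 units closer together.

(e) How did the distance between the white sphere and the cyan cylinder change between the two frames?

+3.9

Before: roughly 3.5 units apart; after: 7.4. That's 3.9 units further apart.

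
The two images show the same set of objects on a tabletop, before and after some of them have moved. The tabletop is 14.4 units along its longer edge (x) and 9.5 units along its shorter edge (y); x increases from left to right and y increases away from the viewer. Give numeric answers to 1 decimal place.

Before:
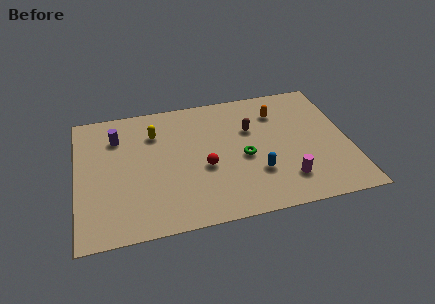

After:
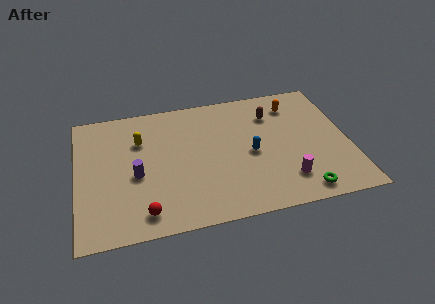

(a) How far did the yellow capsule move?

0.9

From (4.2, 7.0) to (3.4, 6.6), the yellow capsule covered √(0.8² + 0.4²) ≈ 0.9 units.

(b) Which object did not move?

the magenta cylinder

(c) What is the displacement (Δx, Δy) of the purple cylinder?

(0.9, -3.0)

From the two frames, the purple cylinder sits at roughly (2.2, 7.1) before and (3.1, 4.1) after.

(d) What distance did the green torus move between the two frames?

4.2

From (8.8, 4.2) to (11.6, 1.1), the green torus covered √(2.8² + 3.1²) ≈ 4.2 units.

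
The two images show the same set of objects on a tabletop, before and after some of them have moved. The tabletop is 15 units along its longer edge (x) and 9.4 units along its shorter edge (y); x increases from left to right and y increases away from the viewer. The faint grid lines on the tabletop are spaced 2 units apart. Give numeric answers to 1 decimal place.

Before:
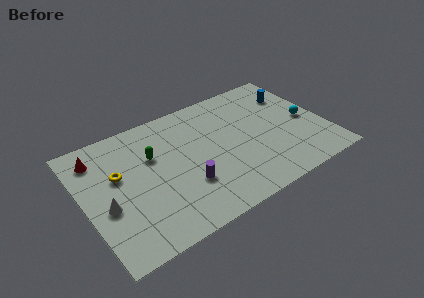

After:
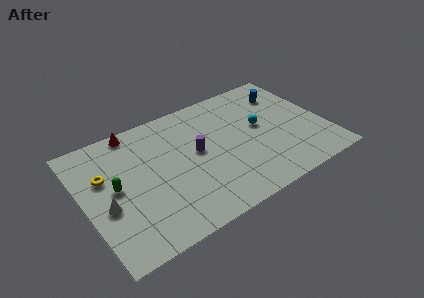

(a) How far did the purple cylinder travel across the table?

2.3

The purple cylinder moved from about (6.0, 3.0) to (7.0, 5.1), a distance of √(1.0² + 2.1²) ≈ 2.3.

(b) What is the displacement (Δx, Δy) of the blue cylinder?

(-0.4, 0.3)

From the two frames, the blue cylinder sits at roughly (13.5, 6.9) before and (13.1, 7.2) after.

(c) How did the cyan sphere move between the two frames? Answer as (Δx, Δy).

(-2.8, 0.8)

The cyan sphere started near (13.9, 4.4) and ended near (11.1, 5.2).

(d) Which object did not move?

the white cone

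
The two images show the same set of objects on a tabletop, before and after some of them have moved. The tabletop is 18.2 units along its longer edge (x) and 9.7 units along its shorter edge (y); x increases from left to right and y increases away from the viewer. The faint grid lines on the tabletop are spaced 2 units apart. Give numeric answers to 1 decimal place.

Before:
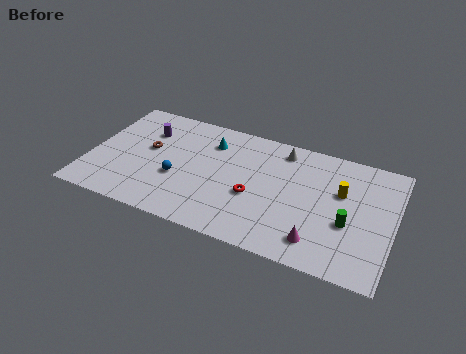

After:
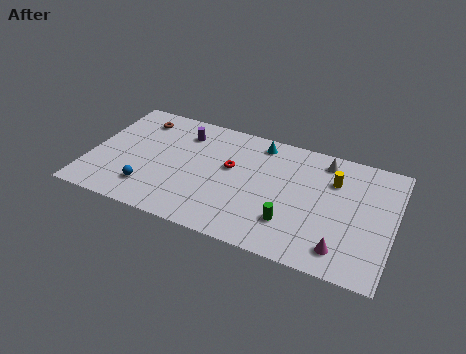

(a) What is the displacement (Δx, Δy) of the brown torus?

(-0.9, 2.4)

The brown torus was at about (3.4, 5.5) and moved to about (2.5, 7.9).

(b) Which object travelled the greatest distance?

the green cylinder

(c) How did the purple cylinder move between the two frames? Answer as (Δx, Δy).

(2.2, 0.6)

The purple cylinder started near (3.1, 7.0) and ended near (5.3, 7.6).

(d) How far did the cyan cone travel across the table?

3.1

The cyan cone was near (7.0, 7.4) before and (9.9, 8.4) after, so it travelled √(2.9² + 1.0²) ≈ 3.1 units.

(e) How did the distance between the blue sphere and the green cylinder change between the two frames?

-1.7

The distance was about 10.2 in the first image and 8.5 in the second, so they moved 1.7 units closer together.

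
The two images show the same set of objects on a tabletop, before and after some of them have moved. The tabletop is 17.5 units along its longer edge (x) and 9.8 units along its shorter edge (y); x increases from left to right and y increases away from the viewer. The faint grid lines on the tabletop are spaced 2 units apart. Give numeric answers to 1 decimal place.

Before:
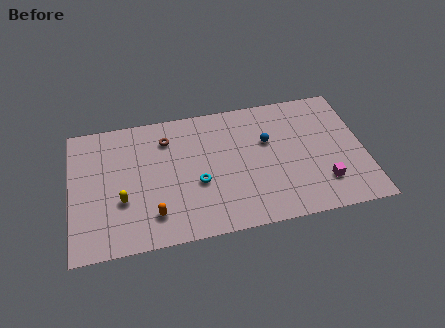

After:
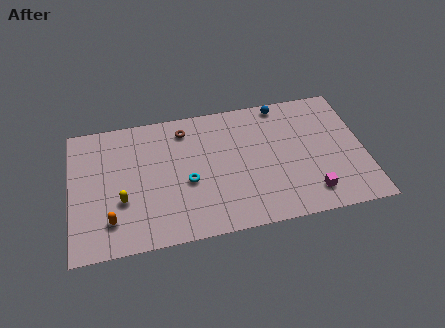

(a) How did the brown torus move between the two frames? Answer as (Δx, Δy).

(1.1, 0.5)

The brown torus started near (5.8, 7.6) and ended near (6.9, 8.1).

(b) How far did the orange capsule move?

2.5

The orange capsule moved from about (4.8, 2.1) to (2.3, 2.2), a distance of √(2.5² + 0.1²) ≈ 2.5.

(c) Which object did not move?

the yellow capsule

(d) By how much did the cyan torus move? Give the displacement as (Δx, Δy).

(-0.6, 0.2)

The cyan torus started near (7.5, 3.9) and ended near (6.9, 4.1).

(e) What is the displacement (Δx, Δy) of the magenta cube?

(-0.8, -0.6)

The magenta cube was at about (14.9, 2.4) and moved to about (14.1, 1.8).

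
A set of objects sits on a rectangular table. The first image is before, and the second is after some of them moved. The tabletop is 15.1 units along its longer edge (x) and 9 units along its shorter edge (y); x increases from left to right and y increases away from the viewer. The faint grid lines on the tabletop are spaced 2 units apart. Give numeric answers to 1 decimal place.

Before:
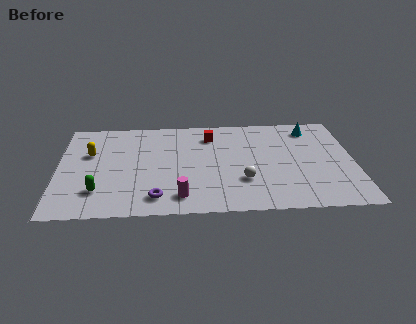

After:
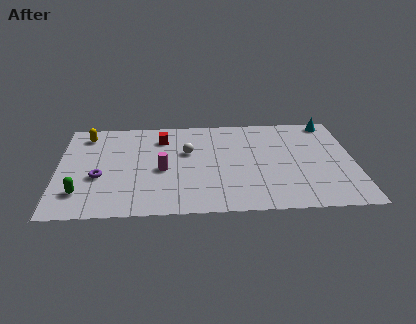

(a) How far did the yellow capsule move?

1.8

The yellow capsule moved from about (1.6, 5.7) to (1.4, 7.5), a distance of √(0.2² + 1.8²) ≈ 1.8.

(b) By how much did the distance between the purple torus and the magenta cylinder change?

+2.0

Before: roughly 1.2 units apart; after: 3.2. That's 2.0 units further apart.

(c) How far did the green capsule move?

0.9

From (2.1, 2.2) to (1.2, 2.1), the green capsule covered √(0.9² + 0.1²) ≈ 0.9 units.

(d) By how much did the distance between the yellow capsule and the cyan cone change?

+1.1

Before: roughly 11.5 units apart; after: 12.6. That's 1.1 units further apart.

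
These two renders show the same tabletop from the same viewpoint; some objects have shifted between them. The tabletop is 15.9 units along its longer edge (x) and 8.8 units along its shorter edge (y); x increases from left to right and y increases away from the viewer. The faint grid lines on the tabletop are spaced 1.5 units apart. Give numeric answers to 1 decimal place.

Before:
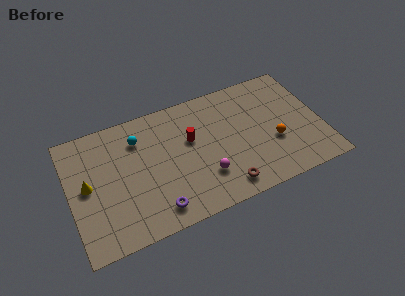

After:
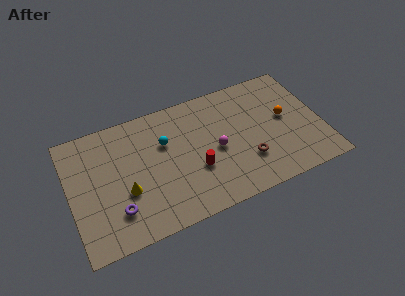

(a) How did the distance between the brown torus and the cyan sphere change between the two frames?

-1.4

The distance was about 7.3 in the first image and 5.9 in the second, so they moved 1.4 units closer together.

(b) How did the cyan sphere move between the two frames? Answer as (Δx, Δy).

(1.6, -0.9)

The cyan sphere was at about (4.5, 6.7) and moved to about (6.1, 5.8).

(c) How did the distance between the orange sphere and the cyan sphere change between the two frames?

-1.3

Before: roughly 9.0 units apart; after: 7.7. That's 1.3 units closer together.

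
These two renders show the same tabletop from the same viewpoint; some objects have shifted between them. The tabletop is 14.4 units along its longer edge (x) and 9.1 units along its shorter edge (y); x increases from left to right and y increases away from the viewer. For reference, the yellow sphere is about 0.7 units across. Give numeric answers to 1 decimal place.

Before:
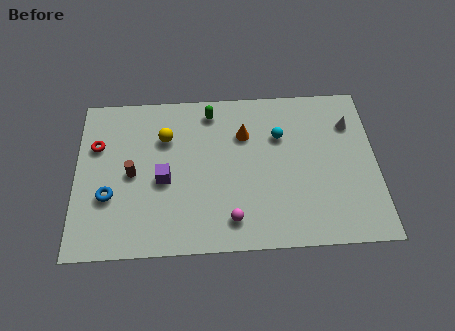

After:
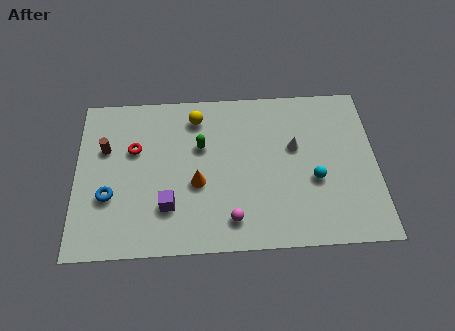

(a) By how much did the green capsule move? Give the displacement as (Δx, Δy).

(-0.5, -2.0)

The green capsule was at about (6.5, 7.8) and moved to about (6.0, 5.8).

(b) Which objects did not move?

the blue torus and the magenta sphere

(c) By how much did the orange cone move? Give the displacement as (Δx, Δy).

(-2.3, -2.7)

The orange cone was at about (8.1, 6.4) and moved to about (5.8, 3.7).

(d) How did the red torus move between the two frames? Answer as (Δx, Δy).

(1.8, -0.3)

The red torus was at about (1.0, 6.1) and moved to about (2.8, 5.8).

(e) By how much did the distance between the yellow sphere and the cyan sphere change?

+1.3

The distance was about 5.5 in the first image and 6.8 in the second, so they moved 1.3 units further apart.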